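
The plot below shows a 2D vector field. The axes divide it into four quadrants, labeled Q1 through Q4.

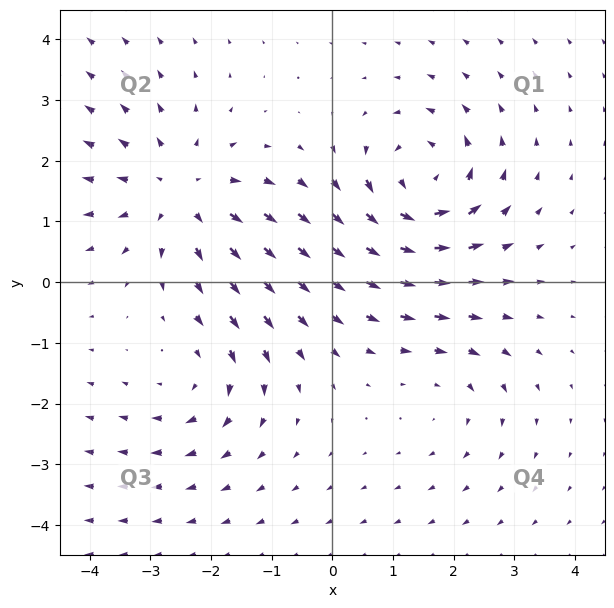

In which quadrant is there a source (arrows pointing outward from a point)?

Q2

The source sits at approximately (-2.5, 1.5), which lies in quadrant Q2. The divergence there is about +4, positive as expected for a source.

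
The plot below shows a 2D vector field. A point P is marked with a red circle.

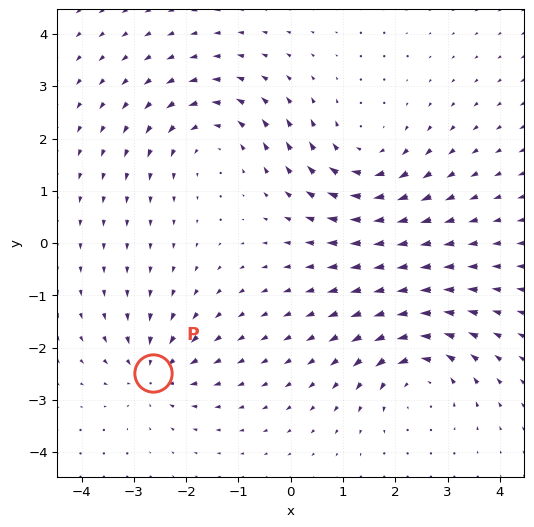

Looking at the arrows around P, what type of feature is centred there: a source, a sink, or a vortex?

At P (-2.6, -2.5) the arrows converge inward. Divergence about -4, curl ≈0 — negative divergence with near-zero curl is a sink.

sink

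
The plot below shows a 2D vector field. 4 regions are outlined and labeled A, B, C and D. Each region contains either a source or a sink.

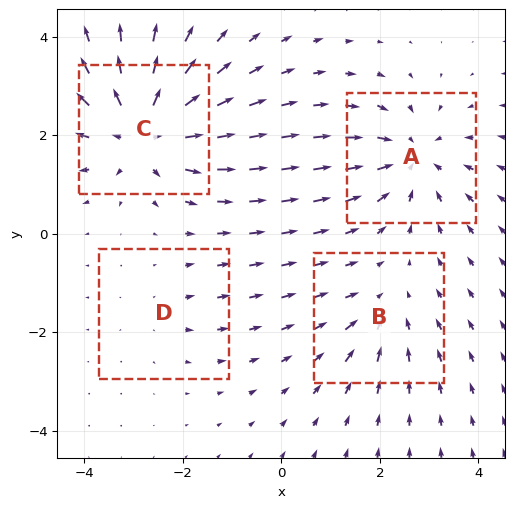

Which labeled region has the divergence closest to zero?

Divergence at each region's feature centre — A: about -5, B: about -3, C: about +6, D: about +2. Region D is closest to zero.

D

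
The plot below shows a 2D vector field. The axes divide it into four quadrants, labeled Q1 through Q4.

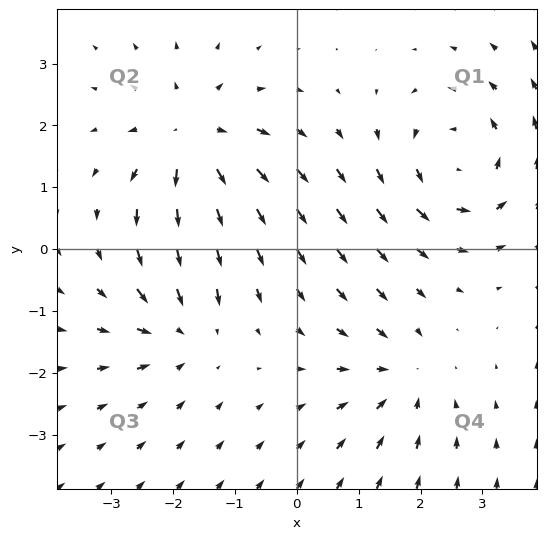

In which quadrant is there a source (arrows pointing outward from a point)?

Q2

The source sits at approximately (-1.7, 1.8), which lies in quadrant Q2. The divergence there is about +4, positive as expected for a source.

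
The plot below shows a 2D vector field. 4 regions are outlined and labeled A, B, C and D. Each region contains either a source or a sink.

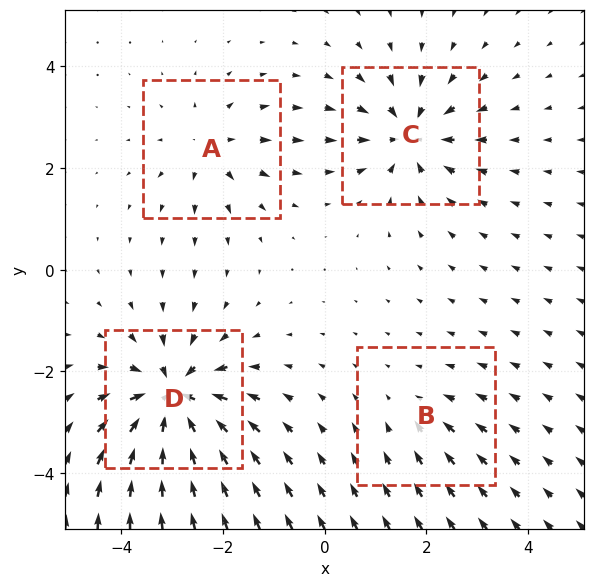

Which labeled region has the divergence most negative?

Divergence at each region's feature centre — A: about +4, B: about -2, C: about -6, D: about -8. Region D is most negative.

D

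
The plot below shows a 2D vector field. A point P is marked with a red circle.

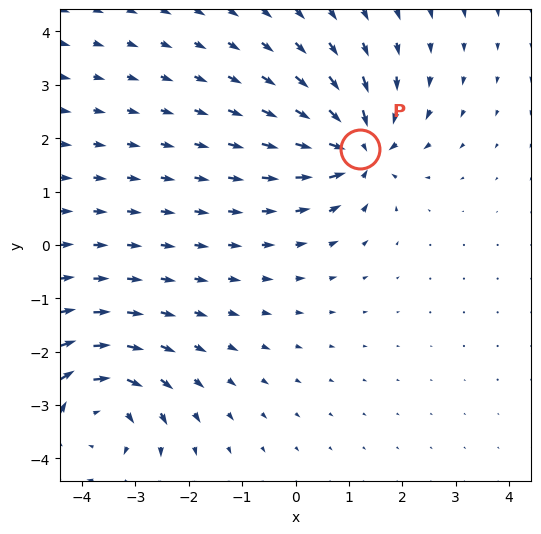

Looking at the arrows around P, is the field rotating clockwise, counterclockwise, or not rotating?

not rotating

Near P at (1.2, 1.8) the arrows show no circulation. The curl there is ≈0.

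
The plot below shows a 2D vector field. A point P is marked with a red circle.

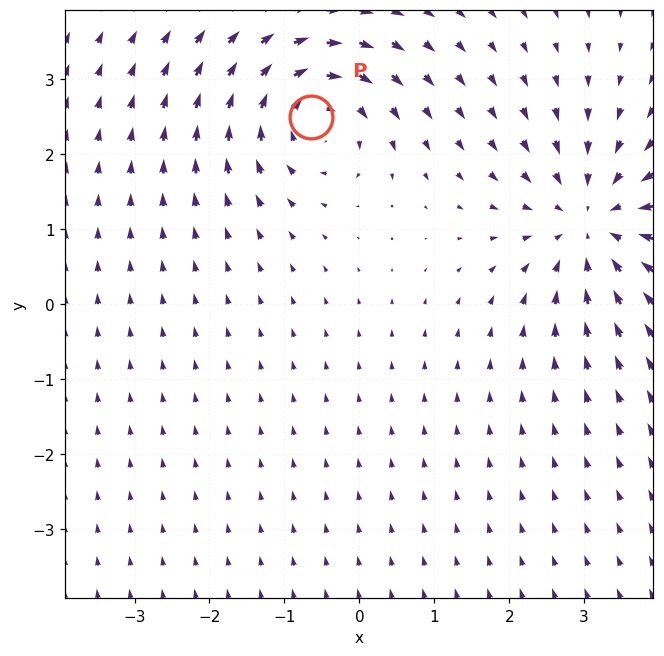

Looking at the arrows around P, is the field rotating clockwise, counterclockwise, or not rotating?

clockwise

Near P at (-0.6, 2.5) the arrows circulate clockwise. The curl (z-component) there is about -4; negative curl means clockwise rotation.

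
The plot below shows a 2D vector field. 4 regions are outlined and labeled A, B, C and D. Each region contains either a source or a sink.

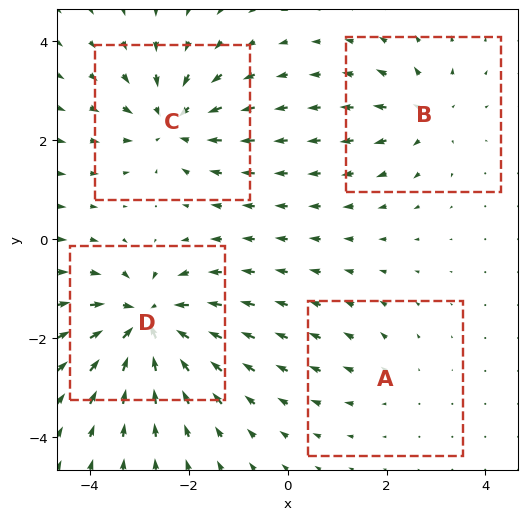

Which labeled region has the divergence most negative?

Divergence at each region's feature centre — A: about +2, B: about +4, C: about -6, D: about -8. Region D is most negative.

D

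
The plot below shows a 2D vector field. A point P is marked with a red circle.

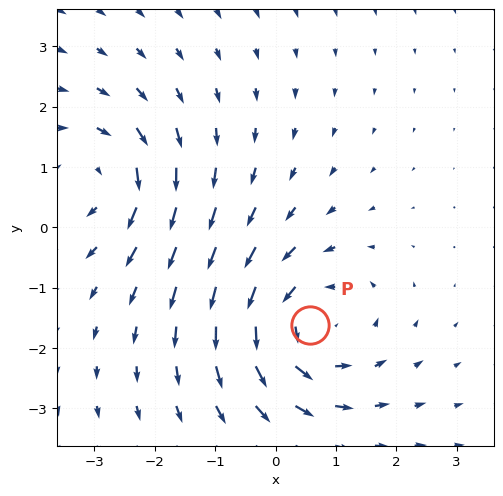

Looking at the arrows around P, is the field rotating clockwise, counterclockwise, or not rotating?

counterclockwise

Near P at (0.6, -1.6) the arrows circulate counterclockwise. The curl (z-component) there is about +4; positive curl means counterclockwise rotation.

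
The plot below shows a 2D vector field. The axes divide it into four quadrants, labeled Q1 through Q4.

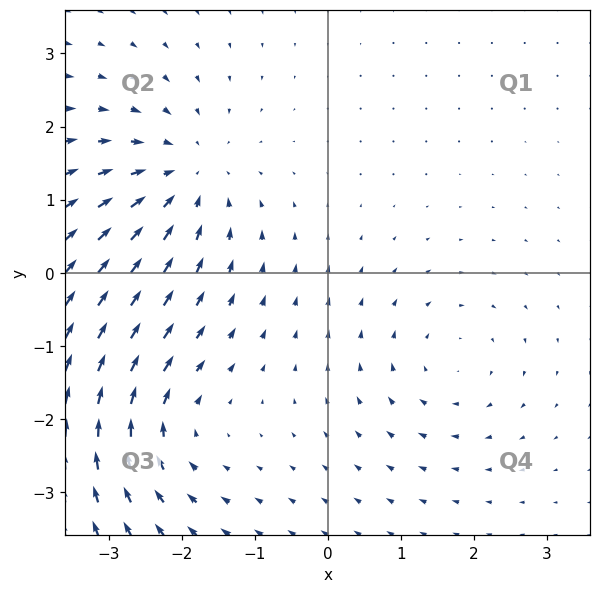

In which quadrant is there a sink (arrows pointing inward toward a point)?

The sink sits at approximately (-2.0, 1.3), which lies in quadrant Q2. The divergence there is about -4, negative as expected for a sink.

Q2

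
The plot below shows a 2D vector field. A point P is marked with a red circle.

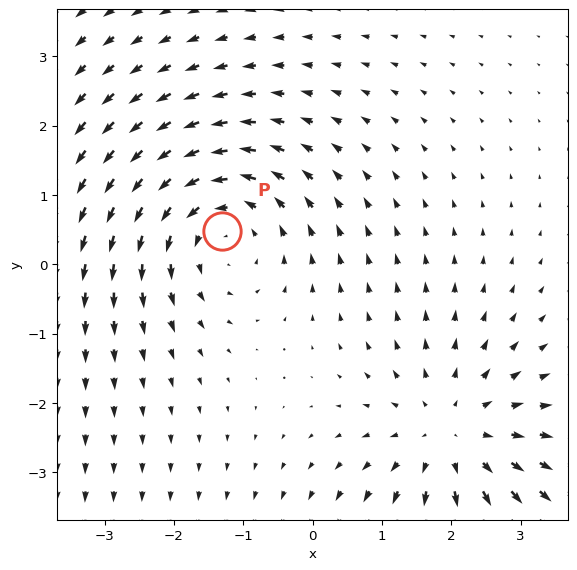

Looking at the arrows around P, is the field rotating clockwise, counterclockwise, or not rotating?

Near P at (-1.3, 0.5) the arrows circulate counterclockwise. The curl (z-component) there is about +3; positive curl means counterclockwise rotation.

counterclockwise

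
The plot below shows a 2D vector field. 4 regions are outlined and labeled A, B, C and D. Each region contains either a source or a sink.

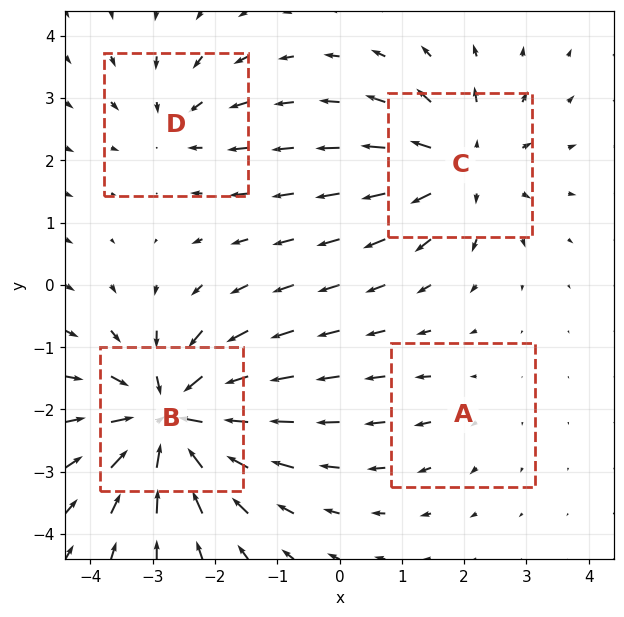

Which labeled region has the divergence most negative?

Divergence at each region's feature centre — A: about +2, B: about -7, C: about +5, D: about -3. Region B is most negative.

B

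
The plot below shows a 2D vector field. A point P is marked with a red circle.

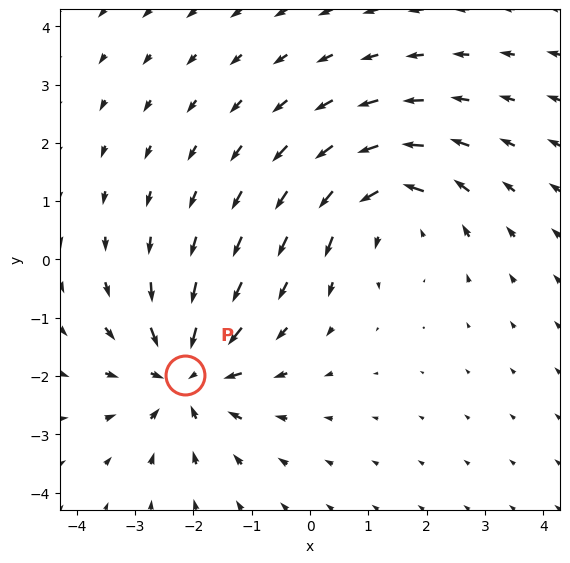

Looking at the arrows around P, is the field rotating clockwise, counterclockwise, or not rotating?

Near P at (-2.1, -2.0) the arrows show no circulation. The curl there is ≈0.

not rotating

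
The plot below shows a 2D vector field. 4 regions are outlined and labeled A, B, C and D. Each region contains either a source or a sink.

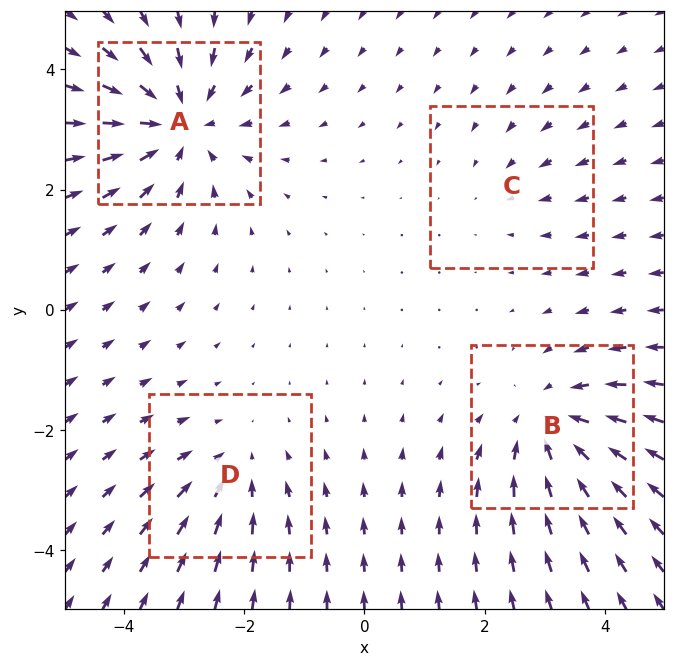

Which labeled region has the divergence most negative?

Divergence at each region's feature centre — A: about -6, B: about -5, C: about -2, D: about -3. Region A is most negative.

A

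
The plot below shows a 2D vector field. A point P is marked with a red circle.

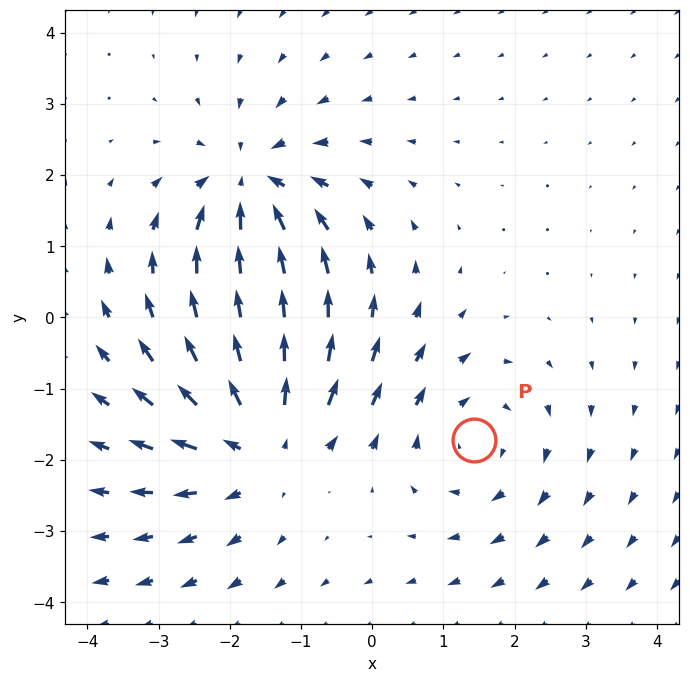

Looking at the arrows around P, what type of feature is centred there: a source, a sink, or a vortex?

At P (1.4, -1.7) the arrows circulate clockwise. Divergence ≈0, curl about -3 — near-zero divergence with nonzero curl is a vortex.

vortex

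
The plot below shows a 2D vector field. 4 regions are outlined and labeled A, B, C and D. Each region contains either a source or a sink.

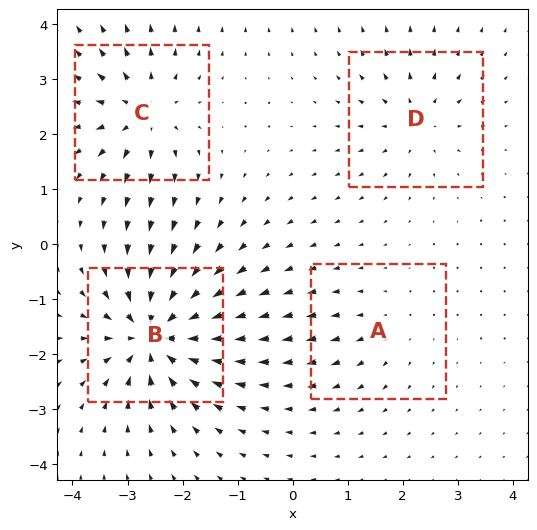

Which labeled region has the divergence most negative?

Divergence at each region's feature centre — A: about +3, B: about -9, C: about +6, D: about +4. Region B is most negative.

B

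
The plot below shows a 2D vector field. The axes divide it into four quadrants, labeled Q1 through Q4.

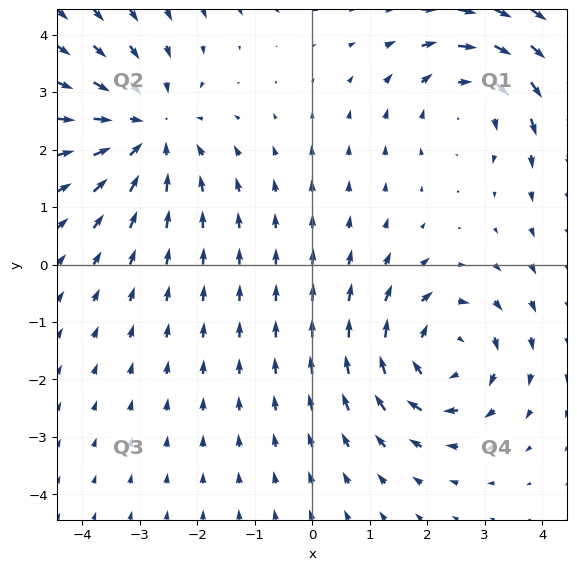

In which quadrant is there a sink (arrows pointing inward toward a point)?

The sink sits at approximately (-2.8, 2.3), which lies in quadrant Q2. The divergence there is about -3, negative as expected for a sink.

Q2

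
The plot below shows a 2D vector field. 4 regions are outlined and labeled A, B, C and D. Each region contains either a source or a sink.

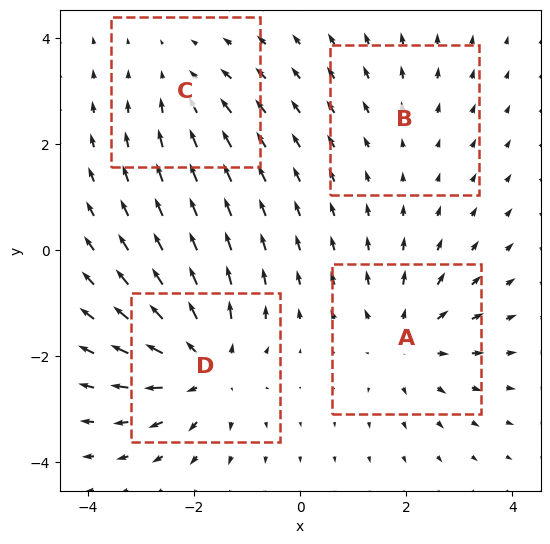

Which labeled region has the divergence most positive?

D

Divergence at each region's feature centre — A: about +5, B: about +2, C: about -3, D: about +6. Region D is most positive.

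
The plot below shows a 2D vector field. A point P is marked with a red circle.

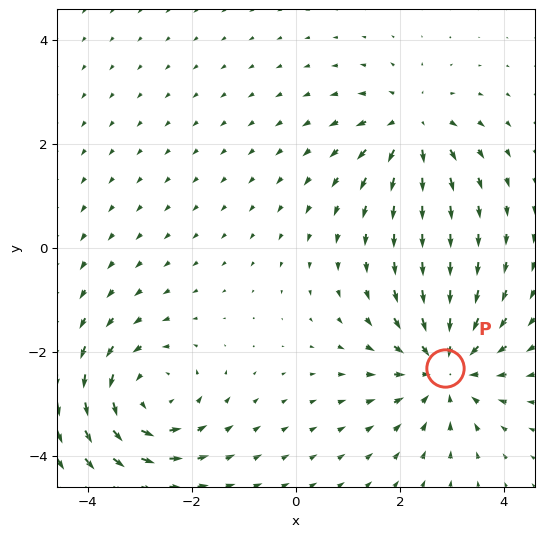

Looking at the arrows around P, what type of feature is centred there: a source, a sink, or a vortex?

At P (2.9, -2.3) the arrows converge inward. Divergence about -4, curl ≈0 — negative divergence with near-zero curl is a sink.

sink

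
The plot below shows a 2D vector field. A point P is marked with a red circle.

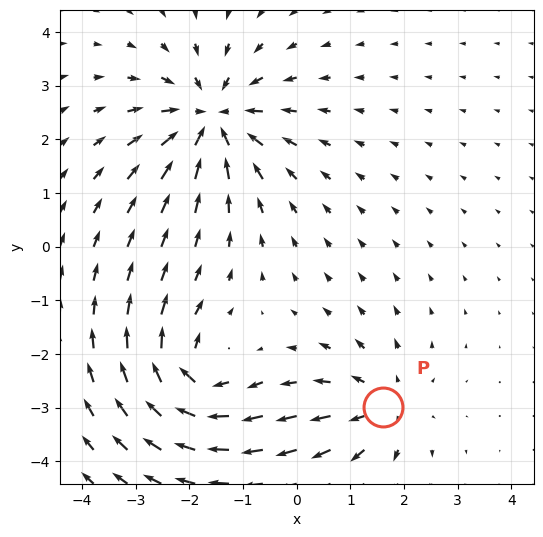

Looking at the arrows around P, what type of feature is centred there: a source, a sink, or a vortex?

At P (1.6, -3.0) the arrows spread outward. Divergence about +3, curl ≈0 — positive divergence with near-zero curl is a source.

source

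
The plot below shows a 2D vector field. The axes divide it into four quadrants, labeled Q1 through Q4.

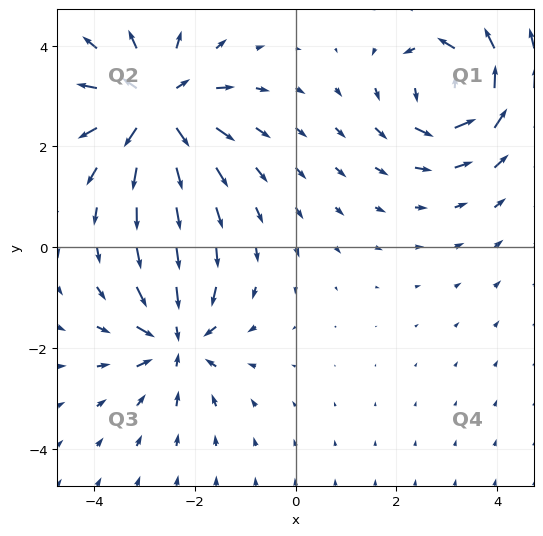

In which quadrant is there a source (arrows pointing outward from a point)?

The source sits at approximately (-2.8, 2.8), which lies in quadrant Q2. The divergence there is about +4, positive as expected for a source.

Q2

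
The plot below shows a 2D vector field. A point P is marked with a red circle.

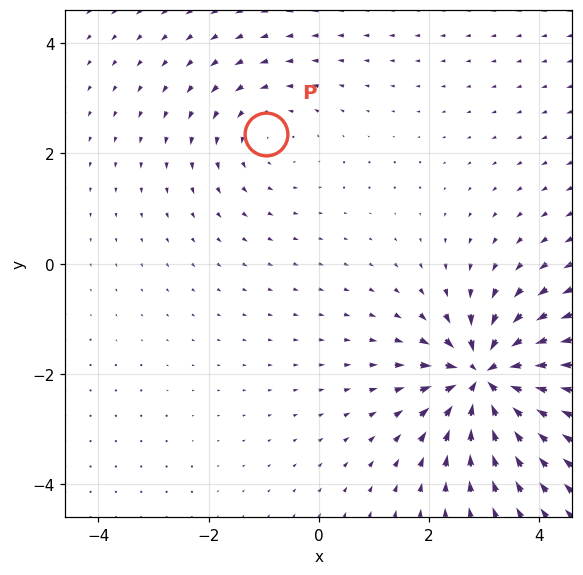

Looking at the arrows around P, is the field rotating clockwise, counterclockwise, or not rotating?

counterclockwise

Near P at (-0.9, 2.4) the arrows circulate counterclockwise. The curl (z-component) there is about +2; positive curl means counterclockwise rotation.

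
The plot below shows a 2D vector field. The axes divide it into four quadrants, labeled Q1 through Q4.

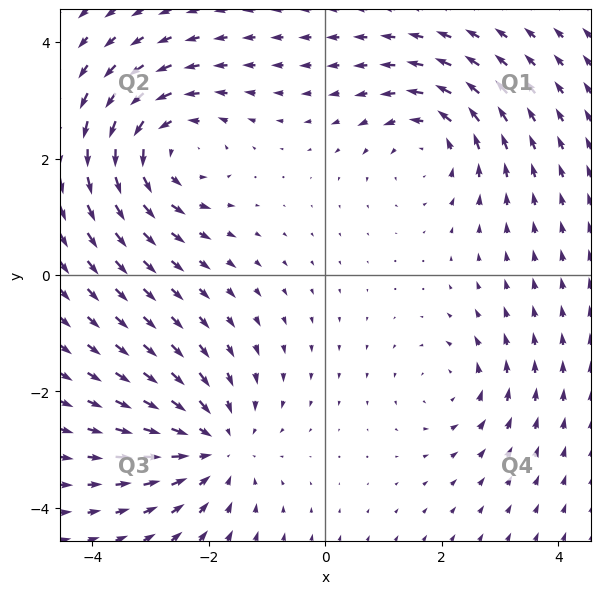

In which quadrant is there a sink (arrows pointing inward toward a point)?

The sink sits at approximately (-1.9, -2.9), which lies in quadrant Q3. The divergence there is about -4, negative as expected for a sink.

Q3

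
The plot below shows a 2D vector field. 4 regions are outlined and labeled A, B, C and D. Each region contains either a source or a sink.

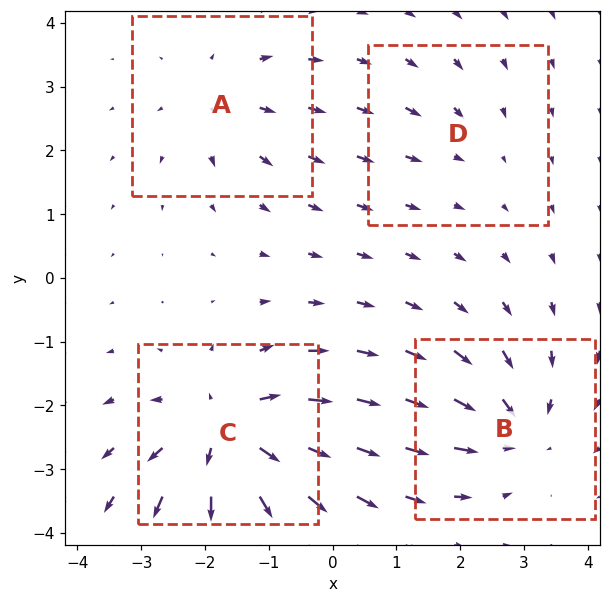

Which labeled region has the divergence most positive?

Divergence at each region's feature centre — A: about +4, B: about -5, C: about +8, D: about -2. Region C is most positive.

C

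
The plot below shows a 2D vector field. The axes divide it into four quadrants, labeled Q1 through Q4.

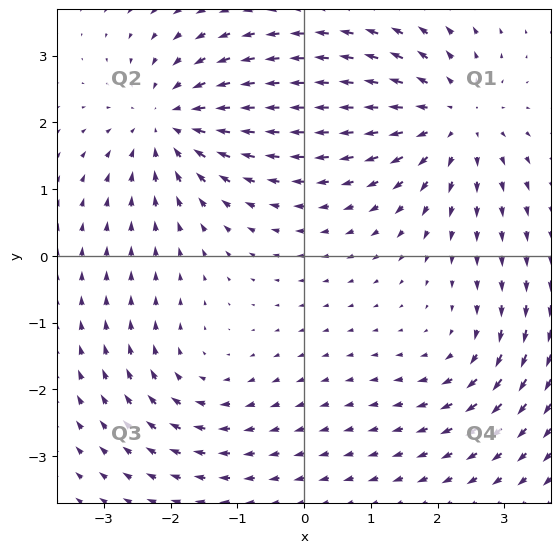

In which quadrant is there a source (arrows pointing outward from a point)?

Q1

The source sits at approximately (2.2, 2.0), which lies in quadrant Q1. The divergence there is about +4, positive as expected for a source.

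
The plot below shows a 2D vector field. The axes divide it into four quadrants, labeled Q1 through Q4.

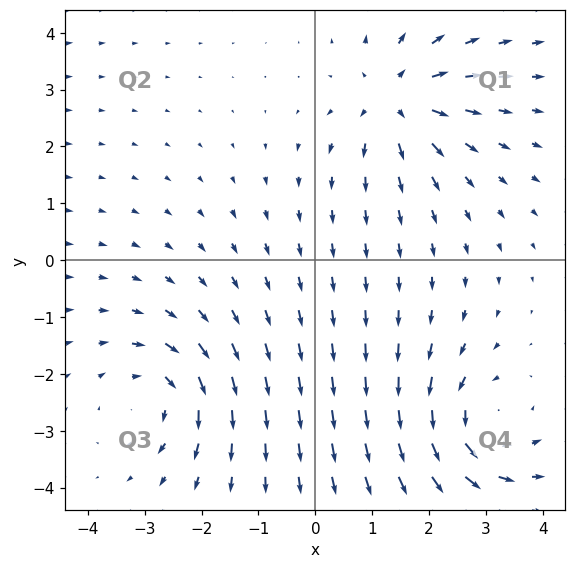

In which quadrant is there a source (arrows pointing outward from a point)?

The source sits at approximately (1.4, 2.8), which lies in quadrant Q1. The divergence there is about +5, positive as expected for a source.

Q1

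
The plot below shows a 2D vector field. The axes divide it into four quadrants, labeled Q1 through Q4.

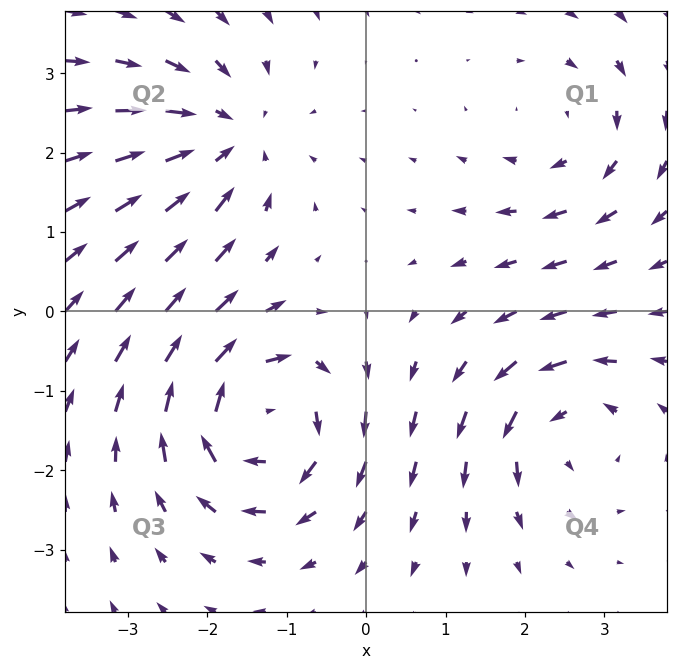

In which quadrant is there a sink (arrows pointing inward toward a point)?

Q2

The sink sits at approximately (-1.8, 2.2), which lies in quadrant Q2. The divergence there is about -4, negative as expected for a sink.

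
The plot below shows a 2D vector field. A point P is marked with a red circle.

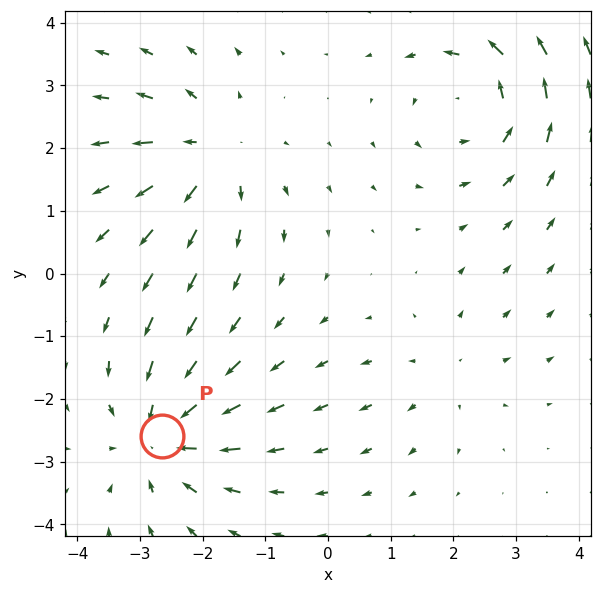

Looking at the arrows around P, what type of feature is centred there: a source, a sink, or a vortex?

sink

At P (-2.6, -2.6) the arrows converge inward. Divergence about -5, curl ≈0 — negative divergence with near-zero curl is a sink.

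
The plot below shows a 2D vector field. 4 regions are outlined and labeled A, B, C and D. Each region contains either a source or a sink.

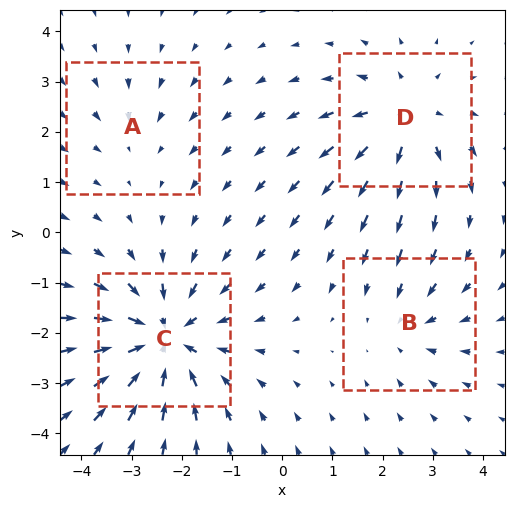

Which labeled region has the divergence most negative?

C

Divergence at each region's feature centre — A: about -2, B: about -3, C: about -6, D: about +4. Region C is most negative.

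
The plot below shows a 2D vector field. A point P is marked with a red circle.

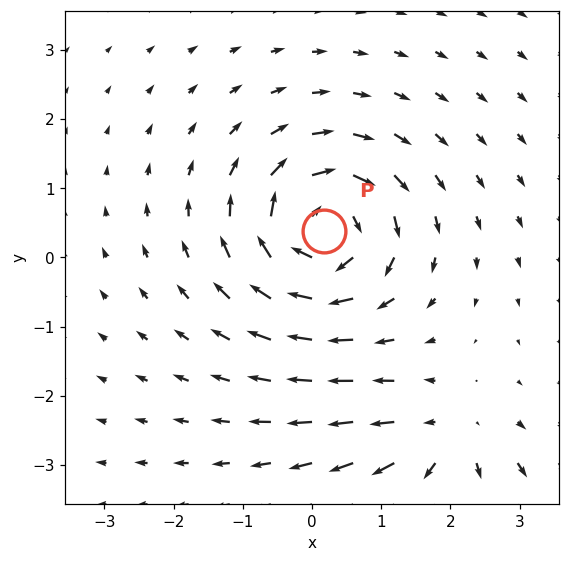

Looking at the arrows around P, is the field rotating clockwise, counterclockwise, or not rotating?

Near P at (0.2, 0.4) the arrows circulate clockwise. The curl (z-component) there is about -6; negative curl means clockwise rotation.

clockwise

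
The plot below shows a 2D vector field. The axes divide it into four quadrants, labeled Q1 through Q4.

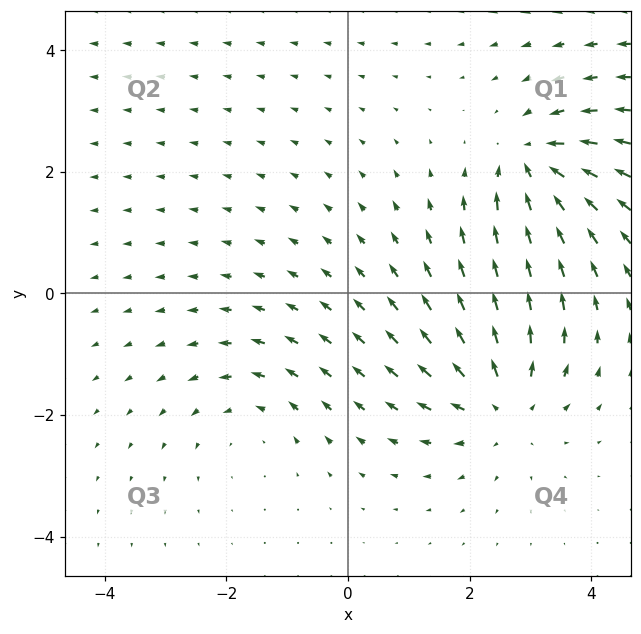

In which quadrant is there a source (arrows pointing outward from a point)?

The source sits at approximately (2.5, -1.8), which lies in quadrant Q4. The divergence there is about +4, positive as expected for a source.

Q4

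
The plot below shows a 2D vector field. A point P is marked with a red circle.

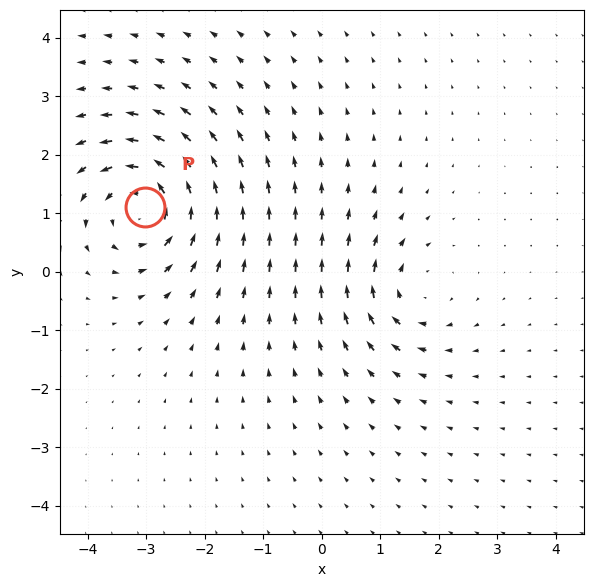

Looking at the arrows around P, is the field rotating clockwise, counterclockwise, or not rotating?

Near P at (-3.0, 1.1) the arrows circulate counterclockwise. The curl (z-component) there is about +5; positive curl means counterclockwise rotation.

counterclockwise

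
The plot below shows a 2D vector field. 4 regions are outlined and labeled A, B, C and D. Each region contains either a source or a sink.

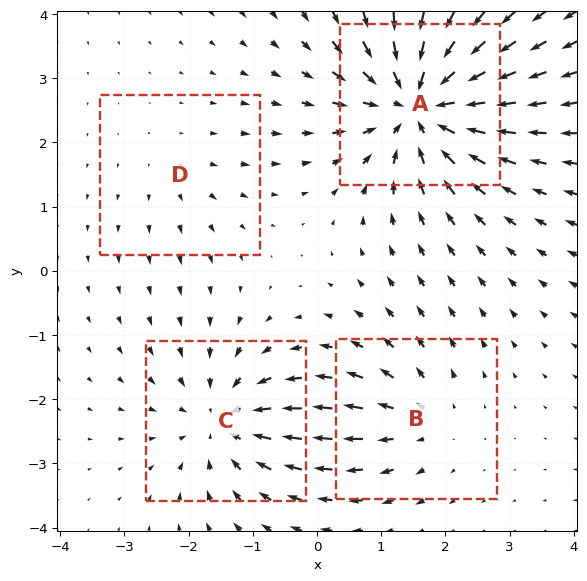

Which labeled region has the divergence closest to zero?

D

Divergence at each region's feature centre — A: about -8, B: about +3, C: about -5, D: about +2. Region D is closest to zero.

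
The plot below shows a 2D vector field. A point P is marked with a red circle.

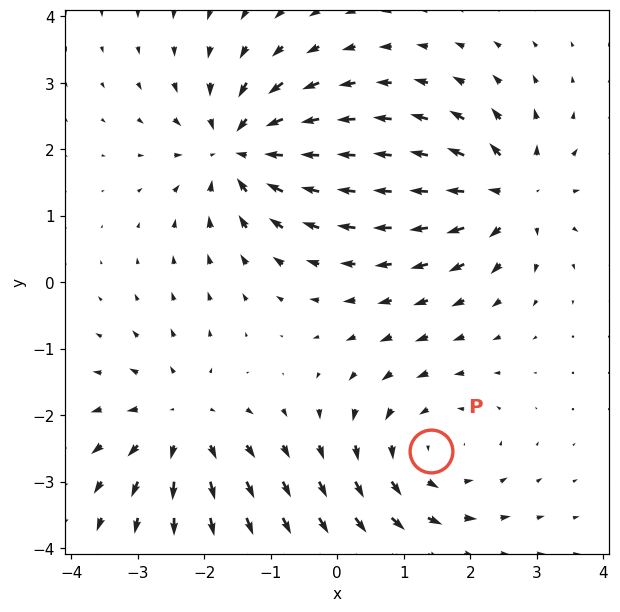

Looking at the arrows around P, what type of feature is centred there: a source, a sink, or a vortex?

At P (1.4, -2.5) the arrows circulate counterclockwise. Divergence ≈0, curl about +4 — near-zero divergence with nonzero curl is a vortex.

vortex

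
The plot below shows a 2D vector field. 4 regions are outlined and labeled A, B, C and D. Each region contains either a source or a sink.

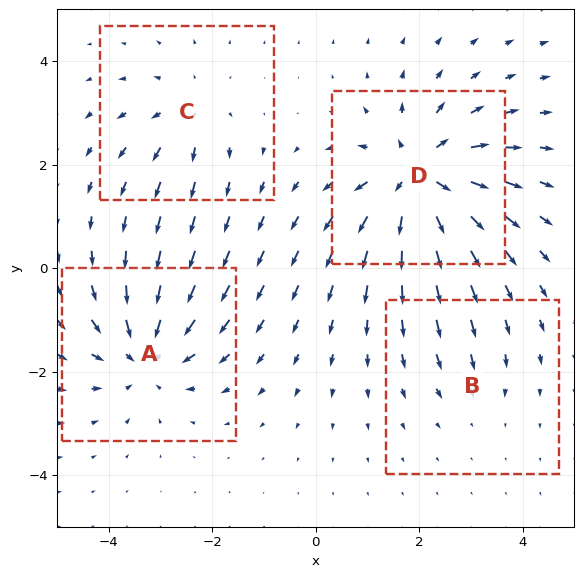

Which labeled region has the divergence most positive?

Divergence at each region's feature centre — A: about -5, B: about -2, C: about +3, D: about +7. Region D is most positive.

D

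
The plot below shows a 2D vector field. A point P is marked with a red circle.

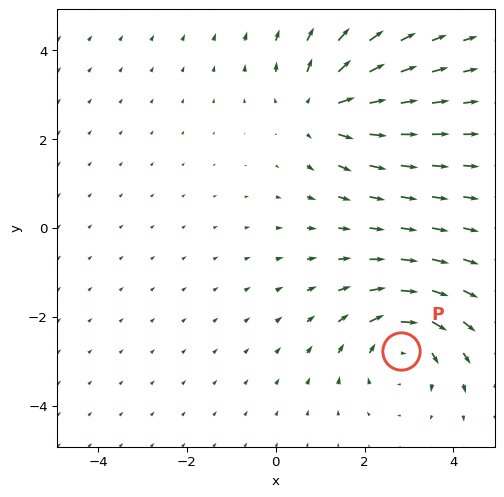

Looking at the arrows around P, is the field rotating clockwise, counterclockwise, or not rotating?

clockwise

Near P at (2.8, -2.8) the arrows circulate clockwise. The curl (z-component) there is about -4; negative curl means clockwise rotation.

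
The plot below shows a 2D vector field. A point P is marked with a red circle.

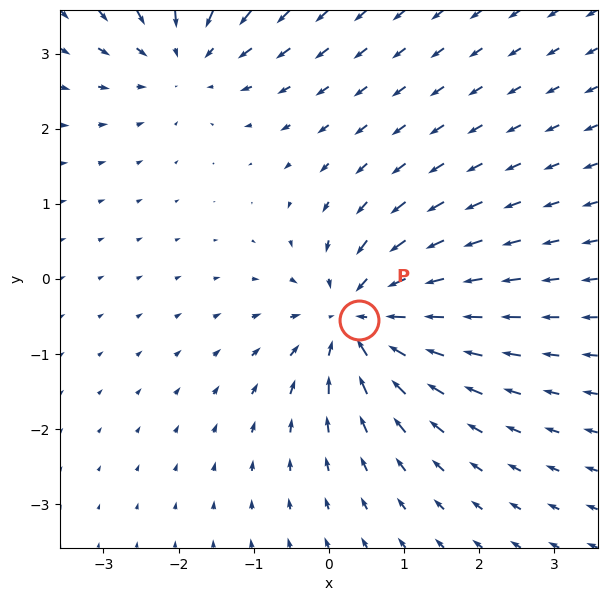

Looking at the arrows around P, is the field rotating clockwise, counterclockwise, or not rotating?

not rotating

Near P at (0.4, -0.5) the arrows show no circulation. The curl there is ≈0.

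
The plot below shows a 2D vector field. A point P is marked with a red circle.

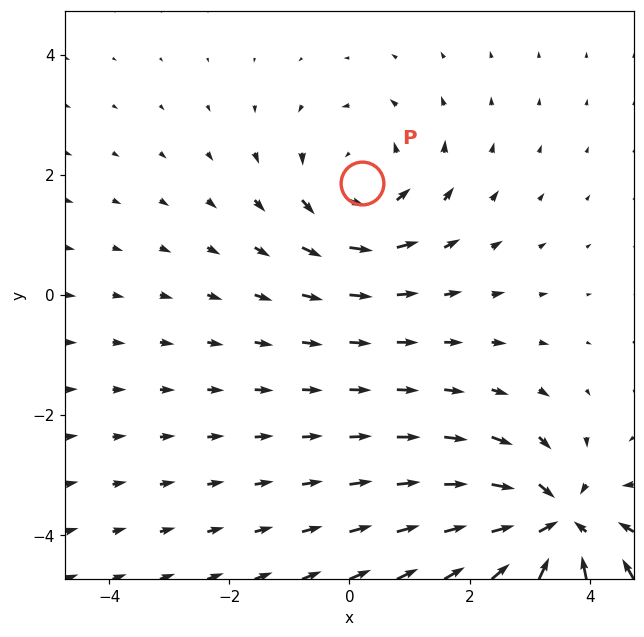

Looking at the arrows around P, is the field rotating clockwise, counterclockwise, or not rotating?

counterclockwise

Near P at (0.2, 1.9) the arrows circulate counterclockwise. The curl (z-component) there is about +3; positive curl means counterclockwise rotation.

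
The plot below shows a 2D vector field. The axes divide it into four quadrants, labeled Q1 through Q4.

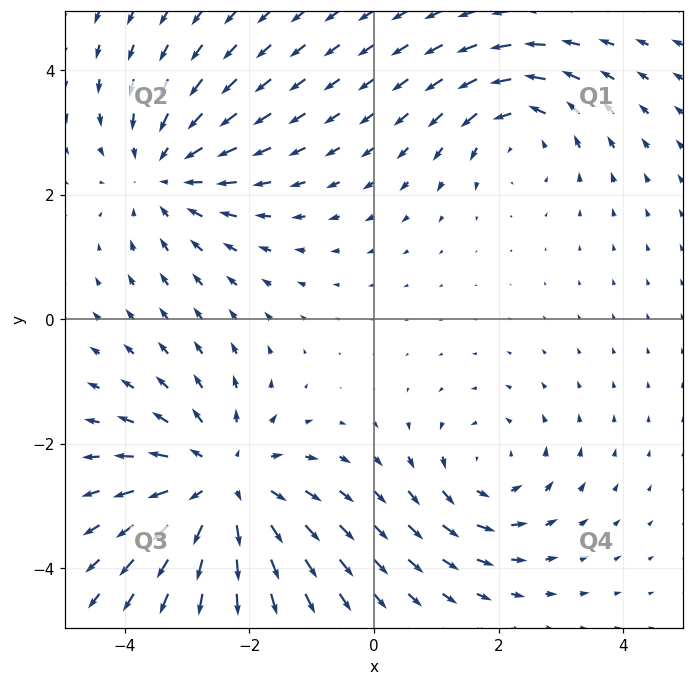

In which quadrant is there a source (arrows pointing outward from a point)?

The source sits at approximately (-2.4, -2.7), which lies in quadrant Q3. The divergence there is about +4, positive as expected for a source.

Q3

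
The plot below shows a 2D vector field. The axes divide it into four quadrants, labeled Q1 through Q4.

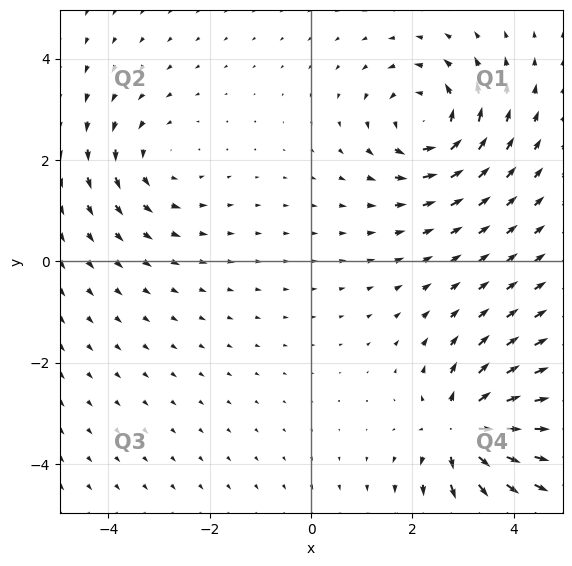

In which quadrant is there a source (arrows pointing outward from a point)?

Q4

The source sits at approximately (3.0, -3.3), which lies in quadrant Q4. The divergence there is about +6, positive as expected for a source.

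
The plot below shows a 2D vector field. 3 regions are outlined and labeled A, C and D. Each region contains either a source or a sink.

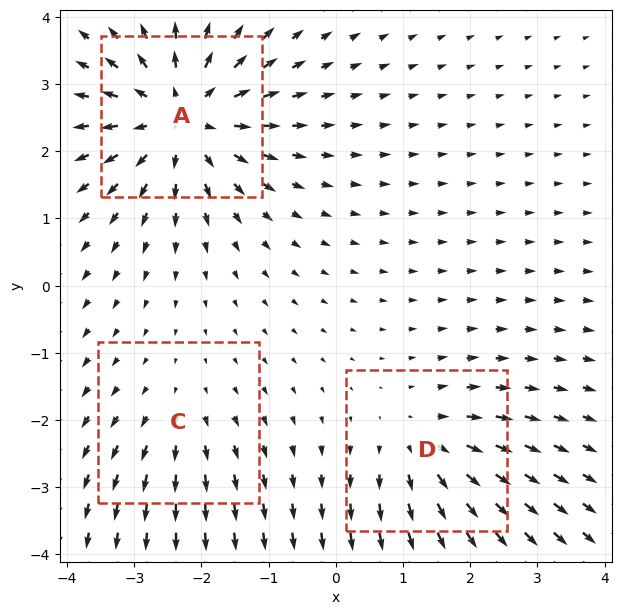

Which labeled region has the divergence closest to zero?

Divergence at each region's feature centre — A: about +6, C: about +2, D: about +3. Region C is closest to zero.

C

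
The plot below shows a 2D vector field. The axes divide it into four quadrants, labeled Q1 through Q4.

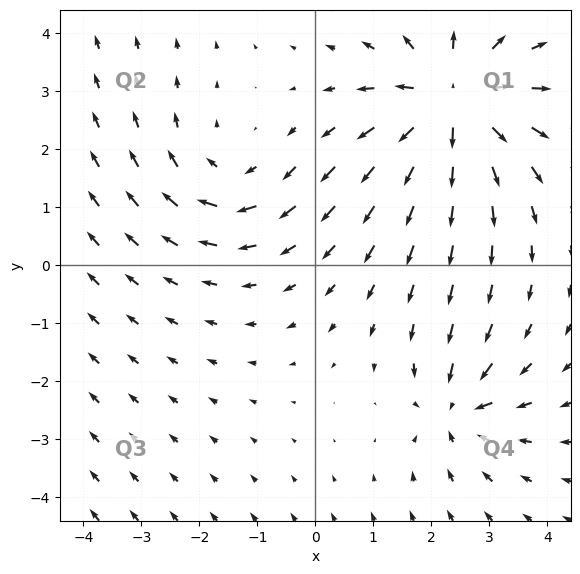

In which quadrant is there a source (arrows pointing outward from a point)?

The source sits at approximately (2.4, 2.8), which lies in quadrant Q1. The divergence there is about +5, positive as expected for a source.

Q1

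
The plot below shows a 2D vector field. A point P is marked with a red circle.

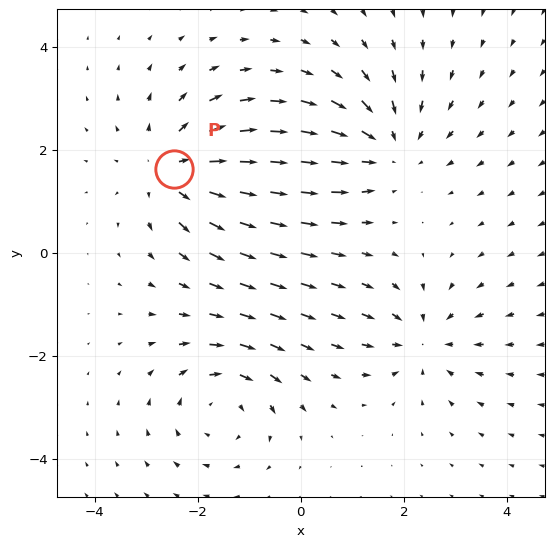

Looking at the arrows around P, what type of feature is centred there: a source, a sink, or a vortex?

source

At P (-2.5, 1.6) the arrows spread outward. Divergence about +4, curl ≈0 — positive divergence with near-zero curl is a source.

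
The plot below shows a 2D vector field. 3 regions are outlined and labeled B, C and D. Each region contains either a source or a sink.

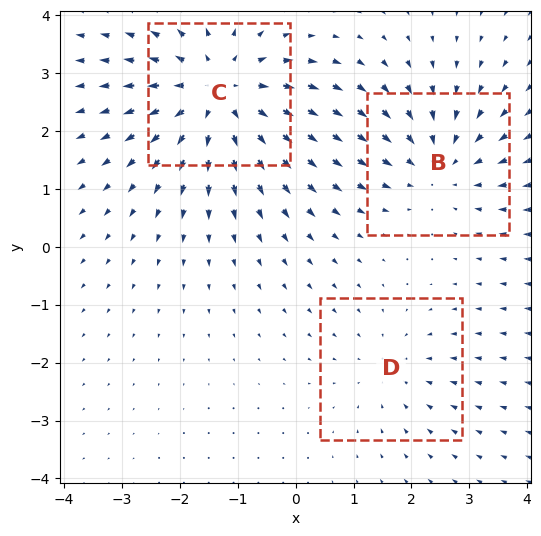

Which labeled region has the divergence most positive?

C

Divergence at each region's feature centre — B: about -3, C: about +4, D: about -2. Region C is most positive.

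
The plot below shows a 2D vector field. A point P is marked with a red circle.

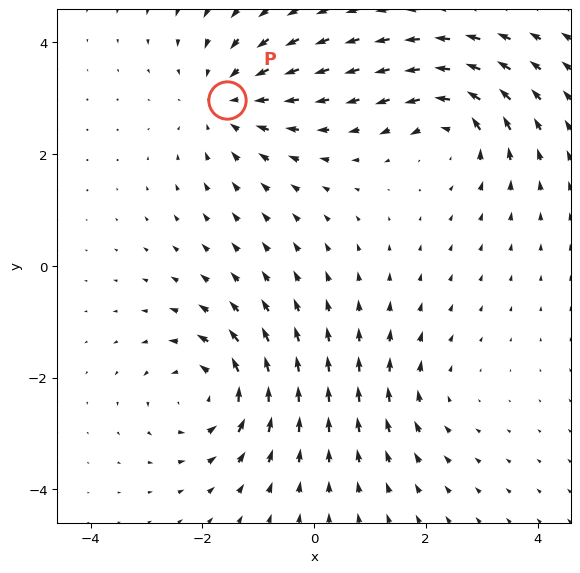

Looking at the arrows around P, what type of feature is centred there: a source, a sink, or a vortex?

At P (-1.6, 3.0) the arrows converge inward. Divergence about -4, curl ≈0 — negative divergence with near-zero curl is a sink.

sink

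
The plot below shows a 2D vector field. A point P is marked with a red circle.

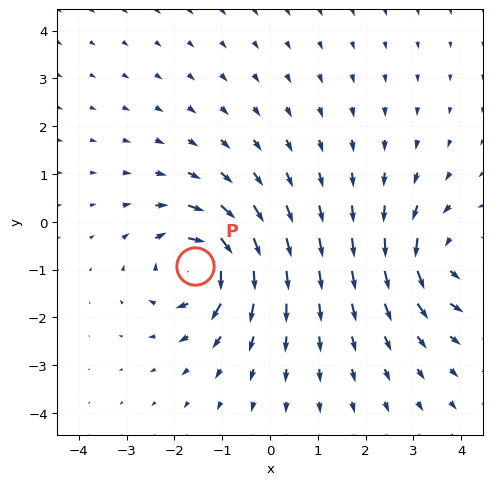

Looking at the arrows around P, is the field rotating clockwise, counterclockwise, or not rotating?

clockwise

Near P at (-1.6, -0.9) the arrows circulate clockwise. The curl (z-component) there is about -7; negative curl means clockwise rotation.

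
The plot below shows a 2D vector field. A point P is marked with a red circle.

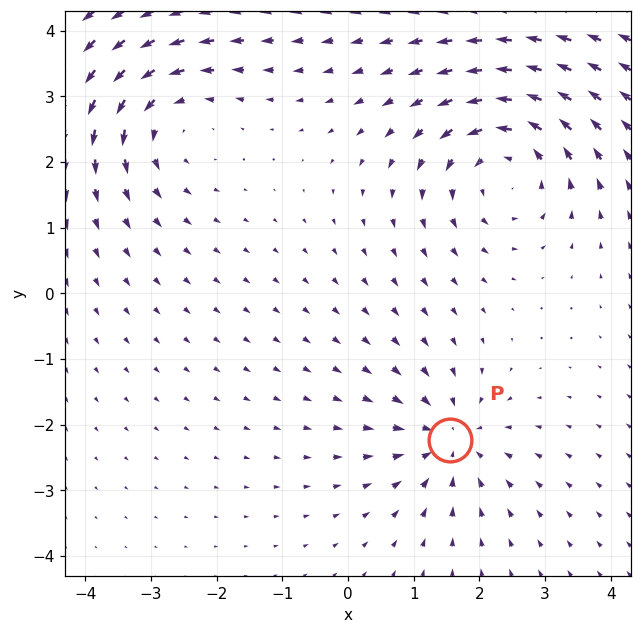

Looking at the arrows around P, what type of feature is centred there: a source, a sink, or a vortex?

sink

At P (1.5, -2.2) the arrows converge inward. Divergence about -4, curl ≈0 — negative divergence with near-zero curl is a sink.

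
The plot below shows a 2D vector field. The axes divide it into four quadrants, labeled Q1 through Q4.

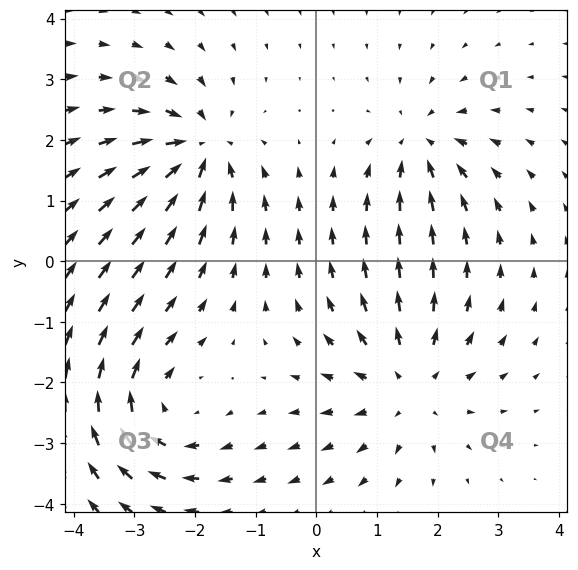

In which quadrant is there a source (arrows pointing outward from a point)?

The source sits at approximately (1.5, -2.0), which lies in quadrant Q4. The divergence there is about +4, positive as expected for a source.

Q4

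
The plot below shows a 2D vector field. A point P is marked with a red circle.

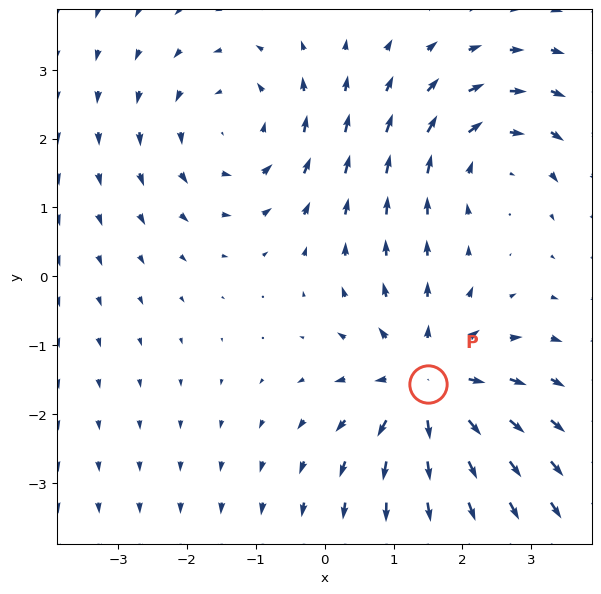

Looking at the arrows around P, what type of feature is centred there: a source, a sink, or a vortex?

source

At P (1.5, -1.6) the arrows spread outward. Divergence about +4, curl ≈0 — positive divergence with near-zero curl is a source.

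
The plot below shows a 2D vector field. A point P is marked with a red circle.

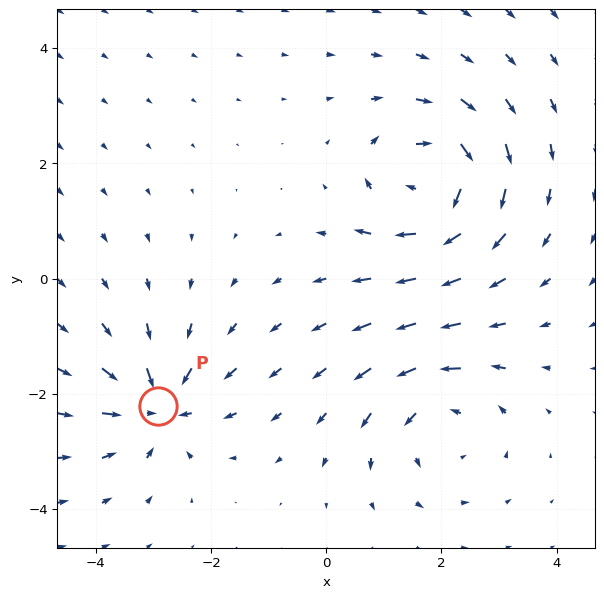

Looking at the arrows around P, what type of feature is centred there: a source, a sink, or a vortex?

sink

At P (-2.9, -2.2) the arrows converge inward. Divergence about -5, curl ≈0 — negative divergence with near-zero curl is a sink.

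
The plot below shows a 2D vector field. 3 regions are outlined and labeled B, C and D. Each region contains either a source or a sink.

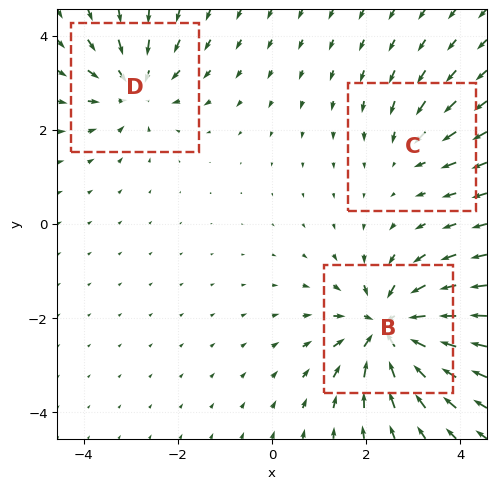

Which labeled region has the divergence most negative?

Divergence at each region's feature centre — B: about -5, C: about -2, D: about -4. Region B is most negative.

B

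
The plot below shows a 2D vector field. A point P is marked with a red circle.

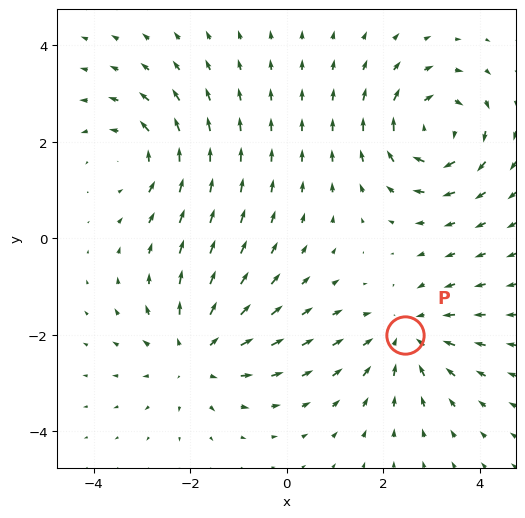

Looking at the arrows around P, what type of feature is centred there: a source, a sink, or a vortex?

At P (2.4, -2.0) the arrows converge inward. Divergence about -4, curl ≈0 — negative divergence with near-zero curl is a sink.

sink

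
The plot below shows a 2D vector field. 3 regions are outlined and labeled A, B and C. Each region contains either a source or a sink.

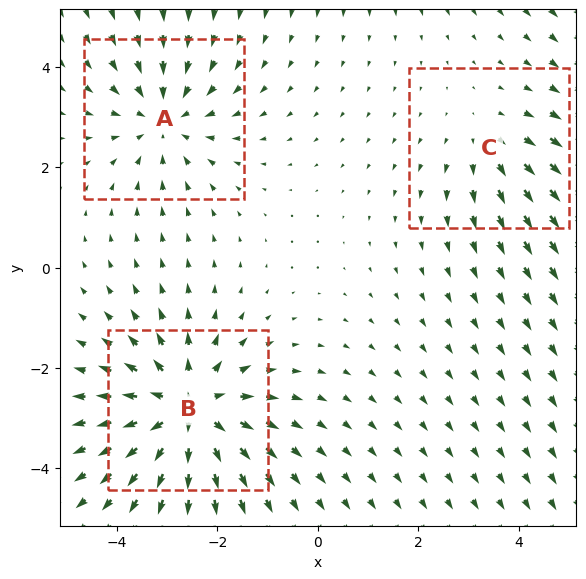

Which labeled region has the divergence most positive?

B

Divergence at each region's feature centre — A: about -3, B: about +4, C: about +2. Region B is most positive.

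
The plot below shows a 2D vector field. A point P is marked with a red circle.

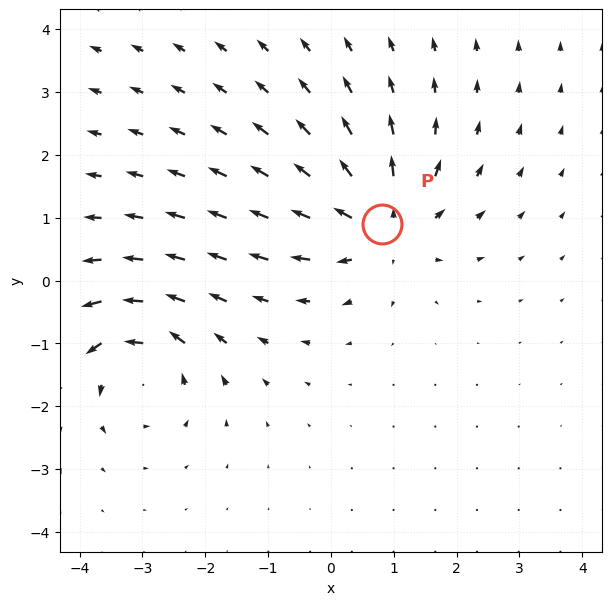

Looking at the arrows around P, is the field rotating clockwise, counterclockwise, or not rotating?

Near P at (0.8, 0.9) the arrows show no circulation. The curl there is ≈0.

not rotating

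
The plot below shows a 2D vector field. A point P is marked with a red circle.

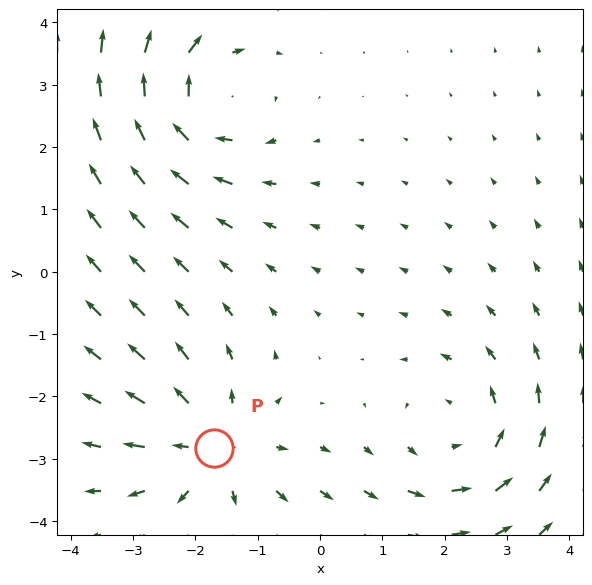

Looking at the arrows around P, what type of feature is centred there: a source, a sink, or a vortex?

At P (-1.7, -2.8) the arrows spread outward. Divergence about +4, curl ≈0 — positive divergence with near-zero curl is a source.

source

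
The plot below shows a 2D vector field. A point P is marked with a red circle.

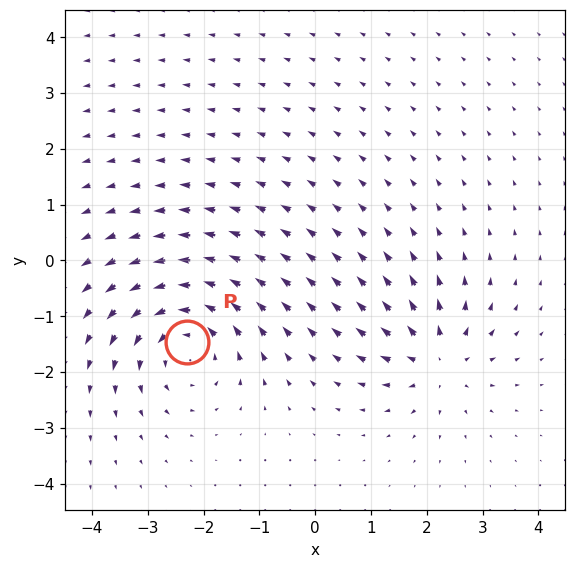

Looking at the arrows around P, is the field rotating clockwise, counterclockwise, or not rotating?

counterclockwise

Near P at (-2.3, -1.5) the arrows circulate counterclockwise. The curl (z-component) there is about +5; positive curl means counterclockwise rotation.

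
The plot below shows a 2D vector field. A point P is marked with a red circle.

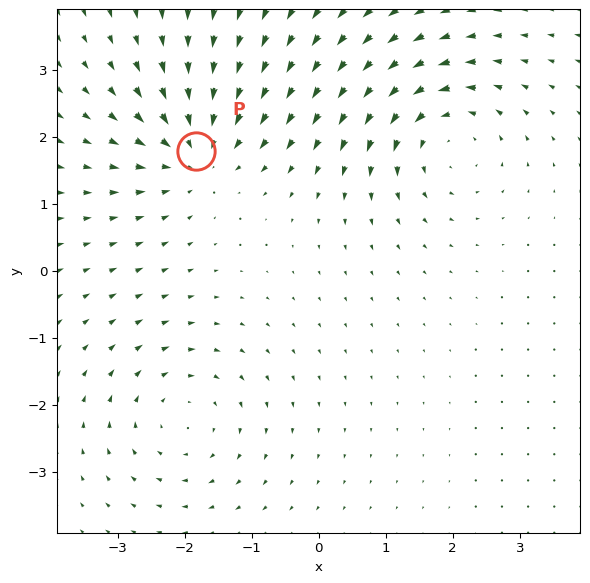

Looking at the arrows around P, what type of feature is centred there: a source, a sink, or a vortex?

sink

At P (-1.8, 1.8) the arrows converge inward. Divergence about -5, curl ≈0 — negative divergence with near-zero curl is a sink.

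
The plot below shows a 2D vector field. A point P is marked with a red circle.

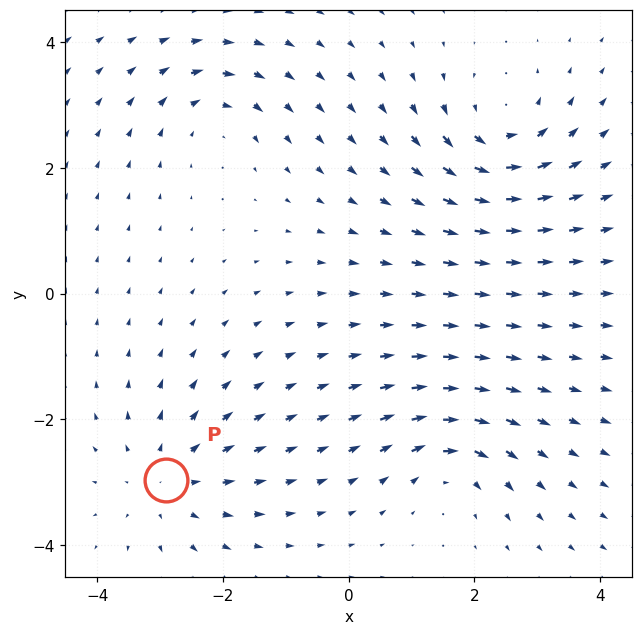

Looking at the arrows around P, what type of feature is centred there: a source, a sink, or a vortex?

source

At P (-2.9, -3.0) the arrows spread outward. Divergence about +4, curl ≈0 — positive divergence with near-zero curl is a source.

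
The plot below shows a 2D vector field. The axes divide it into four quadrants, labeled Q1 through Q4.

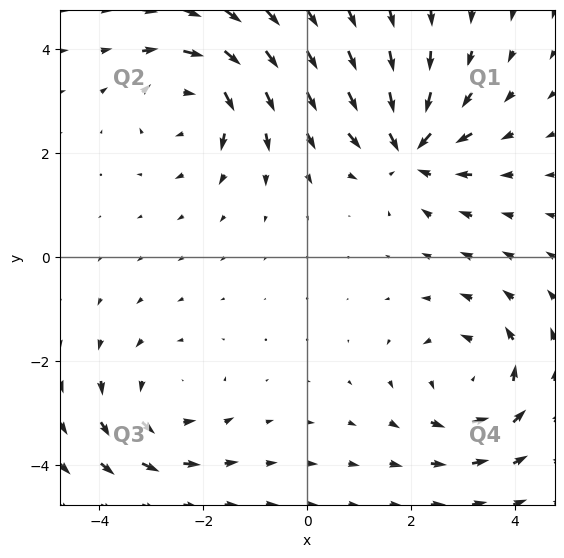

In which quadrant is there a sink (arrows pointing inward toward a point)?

Q1

The sink sits at approximately (2.0, 2.1), which lies in quadrant Q1. The divergence there is about -4, negative as expected for a sink.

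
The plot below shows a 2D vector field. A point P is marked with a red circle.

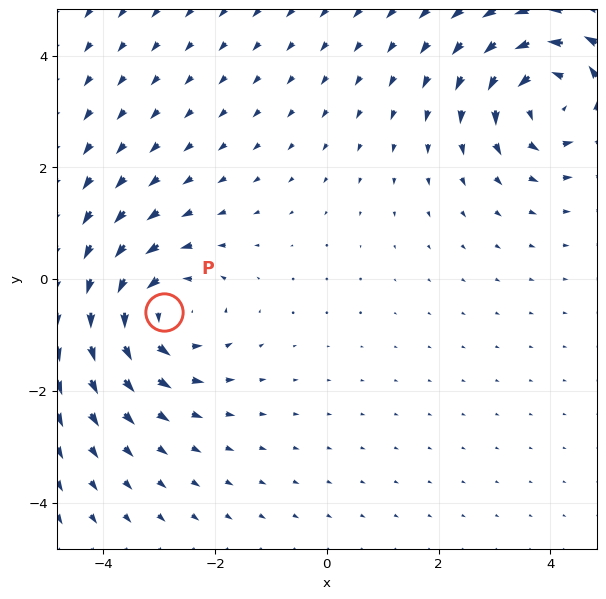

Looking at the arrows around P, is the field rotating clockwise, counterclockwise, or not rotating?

Near P at (-2.9, -0.6) the arrows circulate counterclockwise. The curl (z-component) there is about +5; positive curl means counterclockwise rotation.

counterclockwise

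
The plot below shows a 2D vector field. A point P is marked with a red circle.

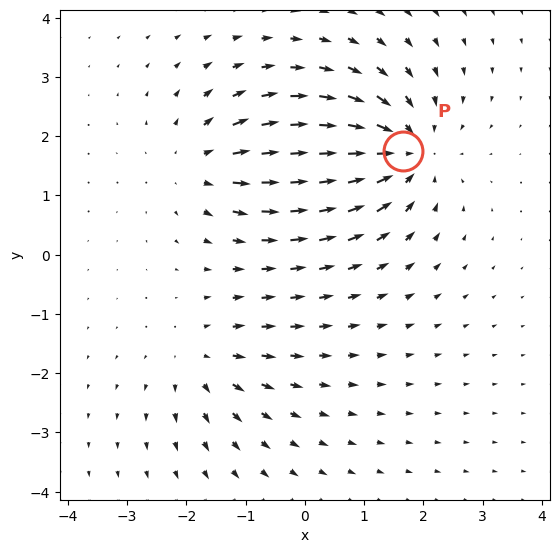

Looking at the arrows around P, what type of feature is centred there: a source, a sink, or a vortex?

At P (1.7, 1.7) the arrows converge inward. Divergence about -5, curl ≈0 — negative divergence with near-zero curl is a sink.

sink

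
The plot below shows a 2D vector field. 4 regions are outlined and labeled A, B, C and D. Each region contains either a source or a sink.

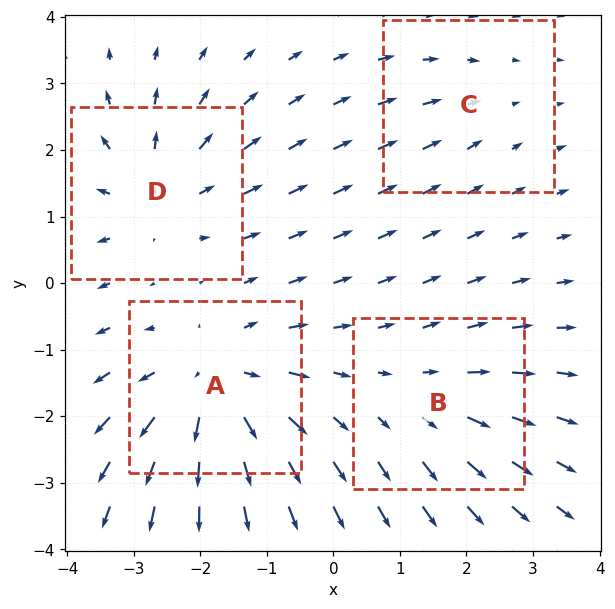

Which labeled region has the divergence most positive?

Divergence at each region's feature centre — A: about +6, B: about +3, C: about -2, D: about +4. Region A is most positive.

A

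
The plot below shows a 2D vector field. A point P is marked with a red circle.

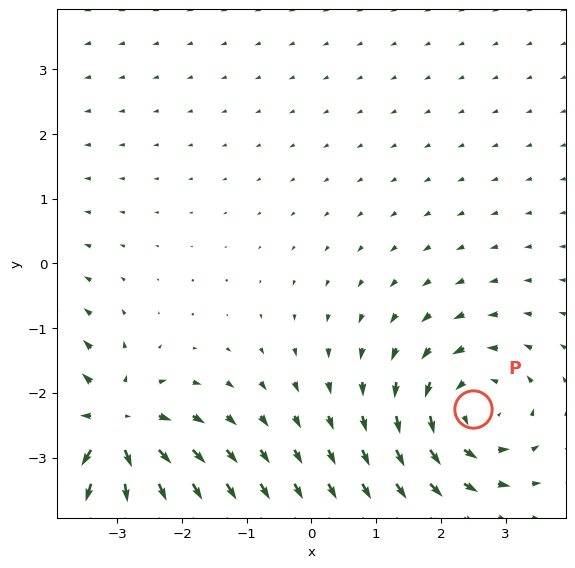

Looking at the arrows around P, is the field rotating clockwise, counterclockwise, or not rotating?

Near P at (2.5, -2.3) the arrows circulate counterclockwise. The curl (z-component) there is about +3; positive curl means counterclockwise rotation.

counterclockwise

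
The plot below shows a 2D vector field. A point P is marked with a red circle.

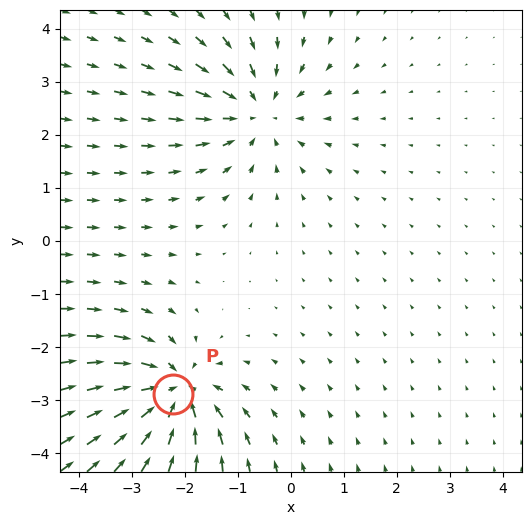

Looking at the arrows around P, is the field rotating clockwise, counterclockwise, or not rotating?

Near P at (-2.2, -2.9) the arrows show no circulation. The curl there is ≈0.

not rotating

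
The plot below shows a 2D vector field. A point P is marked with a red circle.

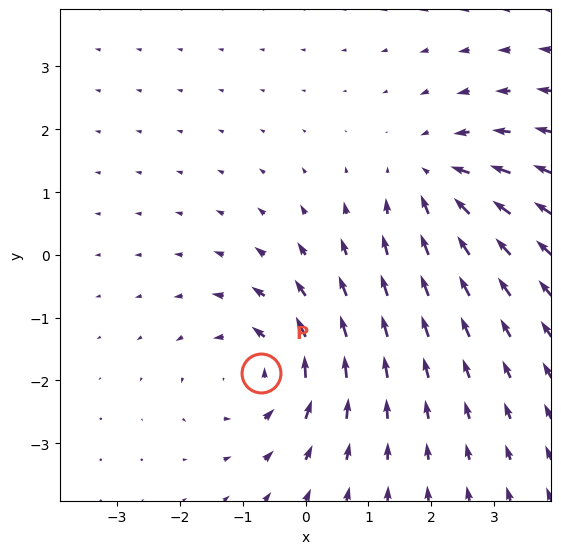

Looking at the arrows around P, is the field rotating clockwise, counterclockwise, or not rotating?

Near P at (-0.7, -1.9) the arrows circulate counterclockwise. The curl (z-component) there is about +4; positive curl means counterclockwise rotation.

counterclockwise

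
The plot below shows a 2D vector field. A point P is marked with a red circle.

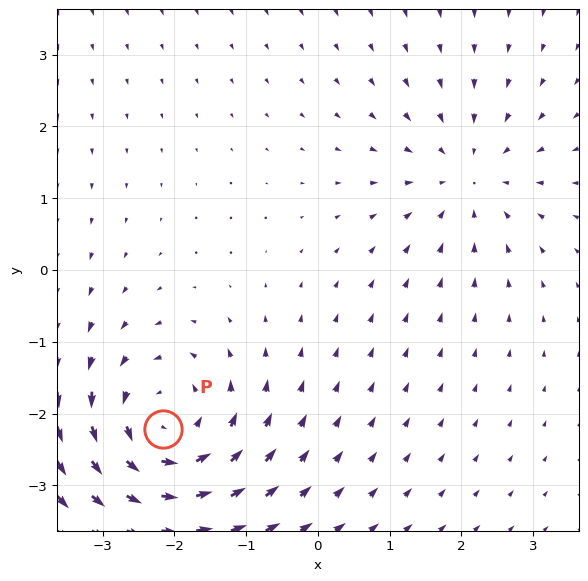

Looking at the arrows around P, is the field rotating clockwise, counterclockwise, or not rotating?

Near P at (-2.2, -2.2) the arrows circulate counterclockwise. The curl (z-component) there is about +5; positive curl means counterclockwise rotation.

counterclockwise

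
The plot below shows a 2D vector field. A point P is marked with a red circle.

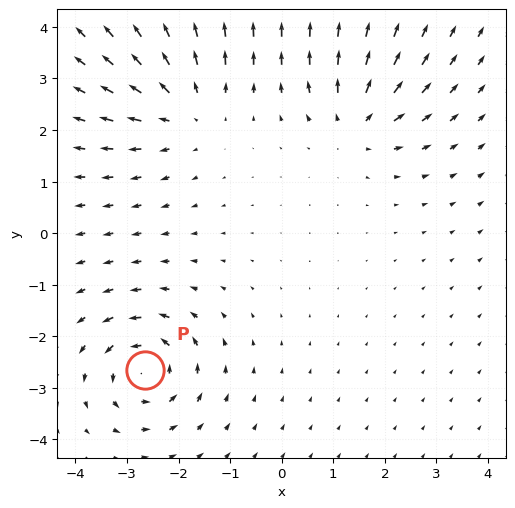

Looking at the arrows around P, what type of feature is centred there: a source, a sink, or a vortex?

At P (-2.6, -2.7) the arrows circulate counterclockwise. Divergence ≈0, curl about +5 — near-zero divergence with nonzero curl is a vortex.

vortex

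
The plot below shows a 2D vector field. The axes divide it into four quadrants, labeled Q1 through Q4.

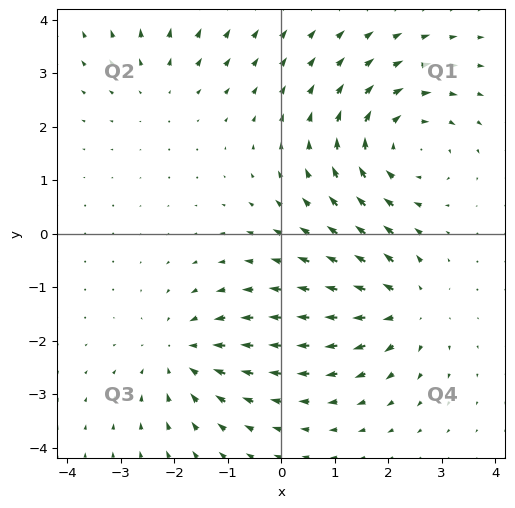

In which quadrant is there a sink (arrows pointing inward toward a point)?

Q3

The sink sits at approximately (-1.9, -2.3), which lies in quadrant Q3. The divergence there is about -3, negative as expected for a sink.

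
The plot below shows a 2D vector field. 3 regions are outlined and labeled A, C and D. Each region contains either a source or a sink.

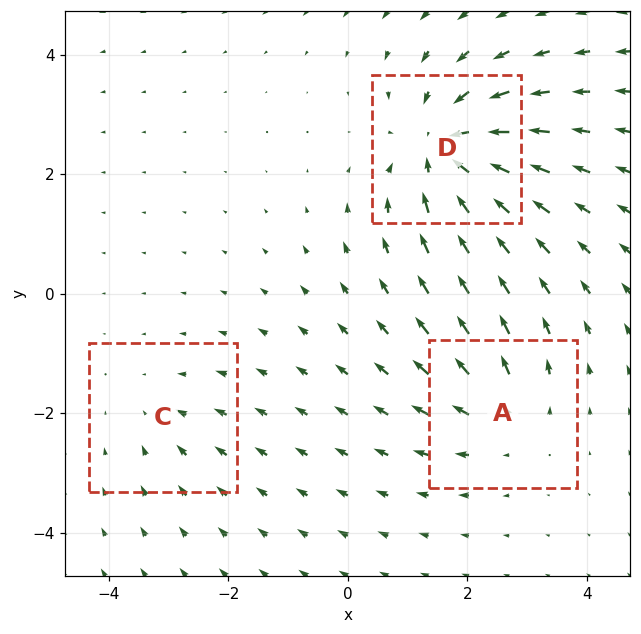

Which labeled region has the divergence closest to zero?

Divergence at each region's feature centre — A: about +3, C: about -2, D: about -5. Region C is closest to zero.

C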